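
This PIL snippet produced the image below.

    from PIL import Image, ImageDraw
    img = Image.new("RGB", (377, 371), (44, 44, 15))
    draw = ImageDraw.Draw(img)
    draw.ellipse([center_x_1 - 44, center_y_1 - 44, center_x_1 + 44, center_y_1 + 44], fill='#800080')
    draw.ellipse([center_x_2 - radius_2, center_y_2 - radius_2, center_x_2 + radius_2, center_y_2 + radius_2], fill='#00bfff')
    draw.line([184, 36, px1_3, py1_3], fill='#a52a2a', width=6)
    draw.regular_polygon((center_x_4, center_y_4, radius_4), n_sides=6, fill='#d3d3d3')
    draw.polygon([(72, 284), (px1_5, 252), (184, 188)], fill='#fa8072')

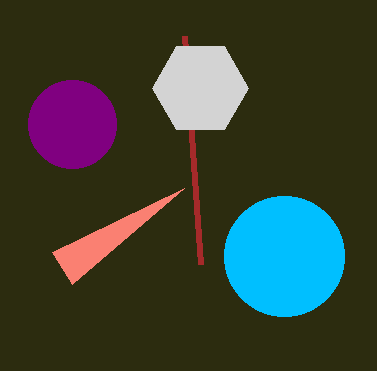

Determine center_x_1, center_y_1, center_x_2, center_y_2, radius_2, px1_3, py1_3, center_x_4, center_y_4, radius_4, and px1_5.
center_x_1 = 72
center_y_1 = 124
center_x_2 = 284
center_y_2 = 256
radius_2 = 60
px1_3 = 200
py1_3 = 264
center_x_4 = 200
center_y_4 = 88
radius_4 = 48
px1_5 = 52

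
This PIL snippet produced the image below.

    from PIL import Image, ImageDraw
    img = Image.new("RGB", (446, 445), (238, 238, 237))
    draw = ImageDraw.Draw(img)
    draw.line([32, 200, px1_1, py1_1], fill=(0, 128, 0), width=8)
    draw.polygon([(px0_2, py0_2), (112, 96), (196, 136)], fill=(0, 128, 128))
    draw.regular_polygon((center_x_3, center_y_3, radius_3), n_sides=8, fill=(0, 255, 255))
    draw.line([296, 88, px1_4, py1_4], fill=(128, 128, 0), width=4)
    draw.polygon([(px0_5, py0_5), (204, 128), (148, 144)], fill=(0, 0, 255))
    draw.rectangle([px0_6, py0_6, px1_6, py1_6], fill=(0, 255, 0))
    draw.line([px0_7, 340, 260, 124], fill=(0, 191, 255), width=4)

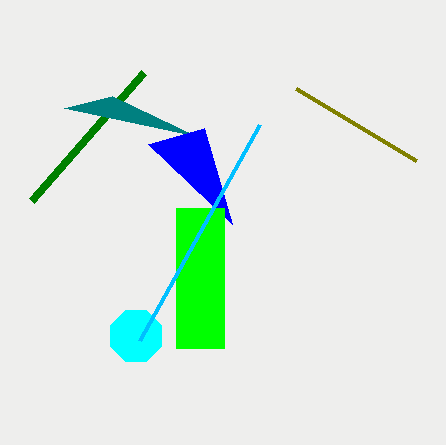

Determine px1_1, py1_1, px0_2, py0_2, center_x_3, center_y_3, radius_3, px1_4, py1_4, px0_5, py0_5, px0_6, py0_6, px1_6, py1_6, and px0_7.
px1_1 = 144, py1_1 = 72, px0_2 = 64, py0_2 = 108, center_x_3 = 136, center_y_3 = 336, radius_3 = 28, px1_4 = 416, py1_4 = 160, px0_5 = 232, py0_5 = 224, px0_6 = 176, py0_6 = 208, px1_6 = 224, py1_6 = 348, px0_7 = 140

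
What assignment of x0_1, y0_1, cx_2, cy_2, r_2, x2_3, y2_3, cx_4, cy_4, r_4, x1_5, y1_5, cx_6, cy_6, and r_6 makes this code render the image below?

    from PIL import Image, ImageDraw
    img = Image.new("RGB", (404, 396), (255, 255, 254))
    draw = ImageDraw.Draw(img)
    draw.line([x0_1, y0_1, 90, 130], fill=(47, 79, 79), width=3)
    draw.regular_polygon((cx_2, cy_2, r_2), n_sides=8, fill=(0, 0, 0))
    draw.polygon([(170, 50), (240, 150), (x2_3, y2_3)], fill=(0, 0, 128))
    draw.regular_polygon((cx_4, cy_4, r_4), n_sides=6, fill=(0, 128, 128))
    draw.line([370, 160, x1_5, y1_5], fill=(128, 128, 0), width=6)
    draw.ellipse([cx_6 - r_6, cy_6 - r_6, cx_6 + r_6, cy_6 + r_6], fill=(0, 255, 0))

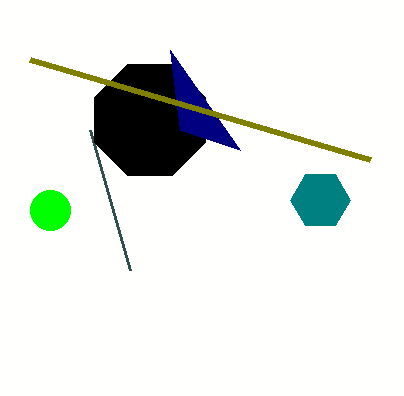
x0_1 = 130
y0_1 = 270
cx_2 = 150
cy_2 = 120
r_2 = 60
x2_3 = 180
y2_3 = 130
cx_4 = 320
cy_4 = 200
r_4 = 30
x1_5 = 30
y1_5 = 60
cx_6 = 50
cy_6 = 210
r_6 = 20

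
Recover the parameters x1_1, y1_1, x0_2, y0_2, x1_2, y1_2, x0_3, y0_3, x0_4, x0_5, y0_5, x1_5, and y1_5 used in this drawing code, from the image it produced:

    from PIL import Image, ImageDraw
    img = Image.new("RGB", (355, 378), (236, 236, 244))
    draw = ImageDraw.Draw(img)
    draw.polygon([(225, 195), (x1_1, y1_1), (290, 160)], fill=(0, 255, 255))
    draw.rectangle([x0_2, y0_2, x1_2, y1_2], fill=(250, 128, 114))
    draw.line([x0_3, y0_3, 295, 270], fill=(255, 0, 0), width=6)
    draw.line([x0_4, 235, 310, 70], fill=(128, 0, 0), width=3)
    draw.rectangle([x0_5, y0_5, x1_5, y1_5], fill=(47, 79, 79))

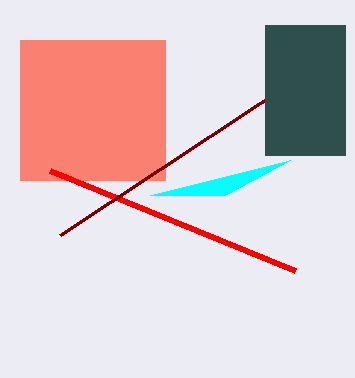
x1_1 = 150, y1_1 = 195, x0_2 = 20, y0_2 = 40, x1_2 = 165, y1_2 = 180, x0_3 = 50, y0_3 = 170, x0_4 = 60, x0_5 = 265, y0_5 = 25, x1_5 = 345, y1_5 = 155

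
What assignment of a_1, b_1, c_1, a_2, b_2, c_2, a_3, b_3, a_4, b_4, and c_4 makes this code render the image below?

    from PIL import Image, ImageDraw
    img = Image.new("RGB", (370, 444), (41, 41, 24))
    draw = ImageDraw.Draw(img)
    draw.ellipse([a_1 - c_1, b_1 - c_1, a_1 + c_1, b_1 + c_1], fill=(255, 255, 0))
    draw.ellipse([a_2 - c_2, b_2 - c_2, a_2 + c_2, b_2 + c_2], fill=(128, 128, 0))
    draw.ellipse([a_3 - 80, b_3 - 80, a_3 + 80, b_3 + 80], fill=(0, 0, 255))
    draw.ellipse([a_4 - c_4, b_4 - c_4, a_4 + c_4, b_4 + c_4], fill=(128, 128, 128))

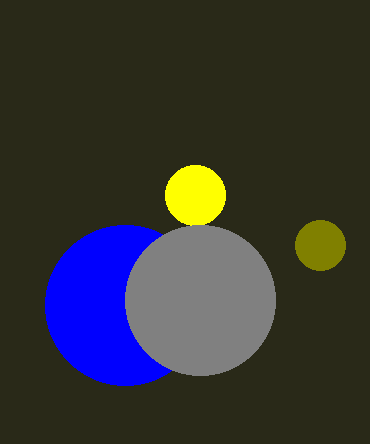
a_1 = 195
b_1 = 195
c_1 = 30
a_2 = 320
b_2 = 245
c_2 = 25
a_3 = 125
b_3 = 305
a_4 = 200
b_4 = 300
c_4 = 75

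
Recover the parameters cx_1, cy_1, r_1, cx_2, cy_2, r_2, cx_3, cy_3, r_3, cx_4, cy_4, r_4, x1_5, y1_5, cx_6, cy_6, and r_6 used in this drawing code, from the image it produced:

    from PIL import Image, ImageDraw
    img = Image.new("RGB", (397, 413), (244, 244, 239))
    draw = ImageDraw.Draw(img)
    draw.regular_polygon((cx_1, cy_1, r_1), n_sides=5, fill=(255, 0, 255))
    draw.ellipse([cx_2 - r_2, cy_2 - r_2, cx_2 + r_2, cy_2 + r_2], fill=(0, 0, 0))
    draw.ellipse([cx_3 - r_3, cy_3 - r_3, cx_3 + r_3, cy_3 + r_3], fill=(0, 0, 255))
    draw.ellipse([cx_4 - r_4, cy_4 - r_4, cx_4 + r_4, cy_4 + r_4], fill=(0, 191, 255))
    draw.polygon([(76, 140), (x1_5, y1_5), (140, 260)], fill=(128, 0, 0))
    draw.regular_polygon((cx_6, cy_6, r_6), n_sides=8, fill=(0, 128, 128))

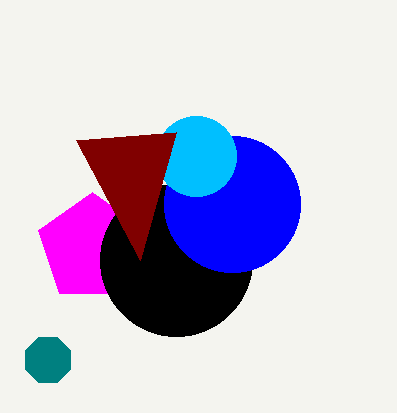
cx_1 = 92; cy_1 = 248; r_1 = 56; cx_2 = 176; cy_2 = 260; r_2 = 76; cx_3 = 232; cy_3 = 204; r_3 = 68; cx_4 = 196; cy_4 = 156; r_4 = 40; x1_5 = 176; y1_5 = 132; cx_6 = 48; cy_6 = 360; r_6 = 24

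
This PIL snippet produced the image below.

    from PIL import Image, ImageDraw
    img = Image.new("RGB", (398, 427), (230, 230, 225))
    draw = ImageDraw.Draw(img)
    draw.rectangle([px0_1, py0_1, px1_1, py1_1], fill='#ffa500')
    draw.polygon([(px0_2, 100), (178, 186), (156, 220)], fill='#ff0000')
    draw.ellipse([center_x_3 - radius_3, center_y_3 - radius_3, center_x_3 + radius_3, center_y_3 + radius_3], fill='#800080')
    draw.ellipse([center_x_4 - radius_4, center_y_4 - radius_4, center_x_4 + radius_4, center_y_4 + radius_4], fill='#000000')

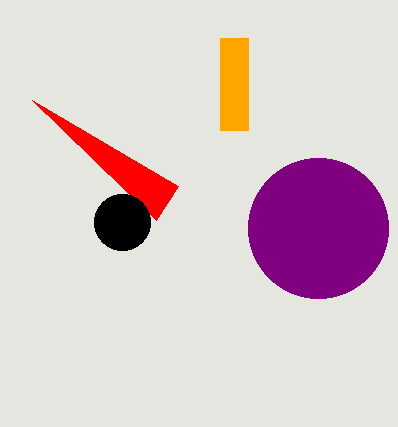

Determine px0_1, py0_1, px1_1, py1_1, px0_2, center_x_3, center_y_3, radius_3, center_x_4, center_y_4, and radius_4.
px0_1 = 220; py0_1 = 38; px1_1 = 248; py1_1 = 130; px0_2 = 32; center_x_3 = 318; center_y_3 = 228; radius_3 = 70; center_x_4 = 122; center_y_4 = 222; radius_4 = 28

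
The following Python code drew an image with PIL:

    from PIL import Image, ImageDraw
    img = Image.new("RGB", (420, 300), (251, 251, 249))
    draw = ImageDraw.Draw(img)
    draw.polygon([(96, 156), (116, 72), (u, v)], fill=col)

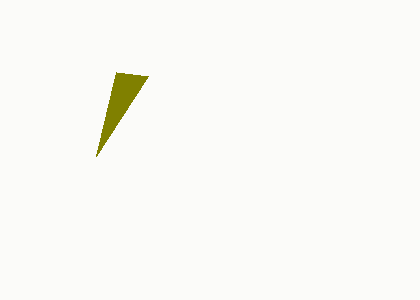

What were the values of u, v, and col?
u = 148
v = 76
col = 'olive'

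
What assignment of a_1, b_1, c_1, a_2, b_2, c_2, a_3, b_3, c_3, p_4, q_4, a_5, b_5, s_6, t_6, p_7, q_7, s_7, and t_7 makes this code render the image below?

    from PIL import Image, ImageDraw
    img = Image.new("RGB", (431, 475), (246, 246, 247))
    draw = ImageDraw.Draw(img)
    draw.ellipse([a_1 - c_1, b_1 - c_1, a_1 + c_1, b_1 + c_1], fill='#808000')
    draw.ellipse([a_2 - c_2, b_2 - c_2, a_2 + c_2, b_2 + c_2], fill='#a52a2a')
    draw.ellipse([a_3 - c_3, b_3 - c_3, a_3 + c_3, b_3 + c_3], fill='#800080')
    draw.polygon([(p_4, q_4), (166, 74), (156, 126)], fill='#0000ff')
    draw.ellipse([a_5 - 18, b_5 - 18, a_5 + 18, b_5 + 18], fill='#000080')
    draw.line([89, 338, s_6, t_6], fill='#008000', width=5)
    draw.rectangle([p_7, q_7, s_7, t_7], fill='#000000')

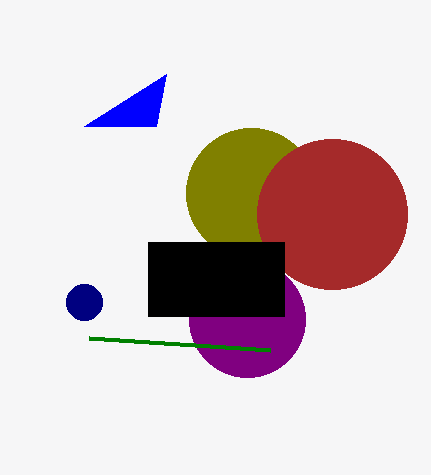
a_1 = 251; b_1 = 193; c_1 = 65; a_2 = 332; b_2 = 214; c_2 = 75; a_3 = 247; b_3 = 319; c_3 = 58; p_4 = 84; q_4 = 126; a_5 = 84; b_5 = 302; s_6 = 270; t_6 = 350; p_7 = 148; q_7 = 242; s_7 = 284; t_7 = 316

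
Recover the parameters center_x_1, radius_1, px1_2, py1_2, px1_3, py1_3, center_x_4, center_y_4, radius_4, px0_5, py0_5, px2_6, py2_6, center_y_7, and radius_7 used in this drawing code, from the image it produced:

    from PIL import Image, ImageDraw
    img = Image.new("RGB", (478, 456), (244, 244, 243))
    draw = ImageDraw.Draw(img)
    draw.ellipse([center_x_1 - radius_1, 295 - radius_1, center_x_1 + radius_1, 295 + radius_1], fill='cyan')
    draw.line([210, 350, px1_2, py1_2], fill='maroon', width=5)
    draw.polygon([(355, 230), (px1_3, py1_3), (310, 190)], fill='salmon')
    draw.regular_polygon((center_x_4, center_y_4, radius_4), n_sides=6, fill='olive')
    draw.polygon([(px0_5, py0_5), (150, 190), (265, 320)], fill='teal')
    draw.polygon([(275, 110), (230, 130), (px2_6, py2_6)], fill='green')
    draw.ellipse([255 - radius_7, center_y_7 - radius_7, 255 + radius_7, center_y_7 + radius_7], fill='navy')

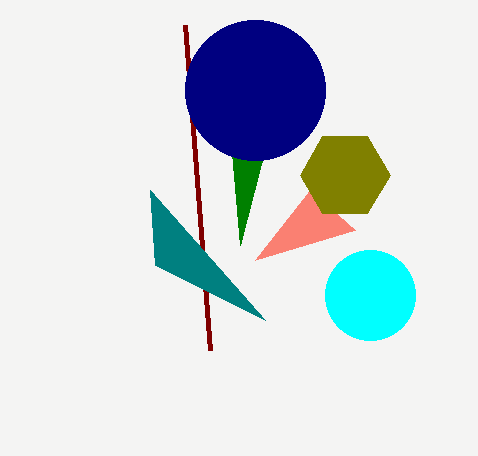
center_x_1 = 370
radius_1 = 45
px1_2 = 185
py1_2 = 25
px1_3 = 255
py1_3 = 260
center_x_4 = 345
center_y_4 = 175
radius_4 = 45
px0_5 = 155
py0_5 = 265
px2_6 = 240
py2_6 = 245
center_y_7 = 90
radius_7 = 70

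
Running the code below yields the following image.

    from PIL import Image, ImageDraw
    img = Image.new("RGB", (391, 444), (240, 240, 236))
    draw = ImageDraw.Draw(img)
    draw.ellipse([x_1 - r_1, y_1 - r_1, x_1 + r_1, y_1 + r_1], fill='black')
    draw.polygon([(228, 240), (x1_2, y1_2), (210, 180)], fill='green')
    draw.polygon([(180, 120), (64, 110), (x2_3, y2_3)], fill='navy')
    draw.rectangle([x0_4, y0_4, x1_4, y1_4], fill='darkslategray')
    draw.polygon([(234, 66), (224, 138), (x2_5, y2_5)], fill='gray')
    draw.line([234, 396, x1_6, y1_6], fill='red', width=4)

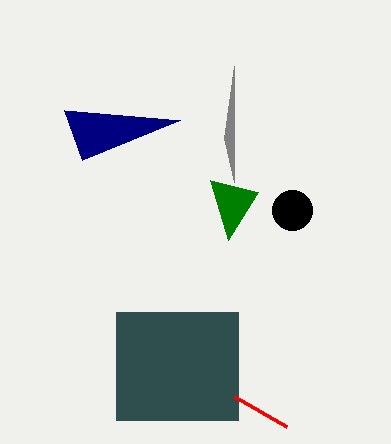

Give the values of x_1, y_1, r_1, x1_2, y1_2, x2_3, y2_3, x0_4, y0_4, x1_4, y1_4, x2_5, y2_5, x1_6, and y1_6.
x_1 = 292; y_1 = 210; r_1 = 20; x1_2 = 258; y1_2 = 192; x2_3 = 82; y2_3 = 160; x0_4 = 116; y0_4 = 312; x1_4 = 238; y1_4 = 420; x2_5 = 234; y2_5 = 182; x1_6 = 286; y1_6 = 426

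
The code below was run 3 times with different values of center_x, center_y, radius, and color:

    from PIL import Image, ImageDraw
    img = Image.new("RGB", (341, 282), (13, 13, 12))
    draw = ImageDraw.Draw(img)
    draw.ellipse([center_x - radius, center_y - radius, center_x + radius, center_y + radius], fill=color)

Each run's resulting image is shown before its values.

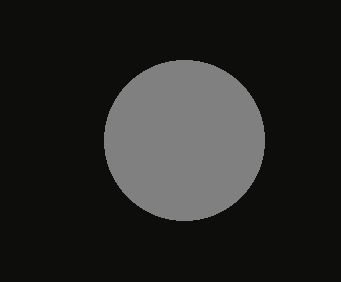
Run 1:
center_x = 184, center_y = 140, radius = 80, color = 'gray'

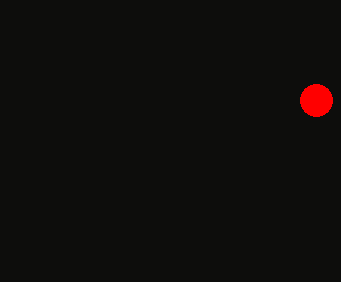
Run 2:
center_x = 316; center_y = 100; radius = 16; color = 'red'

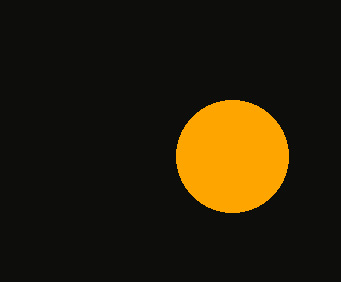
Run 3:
center_x = 232, center_y = 156, radius = 56, color = 'orange'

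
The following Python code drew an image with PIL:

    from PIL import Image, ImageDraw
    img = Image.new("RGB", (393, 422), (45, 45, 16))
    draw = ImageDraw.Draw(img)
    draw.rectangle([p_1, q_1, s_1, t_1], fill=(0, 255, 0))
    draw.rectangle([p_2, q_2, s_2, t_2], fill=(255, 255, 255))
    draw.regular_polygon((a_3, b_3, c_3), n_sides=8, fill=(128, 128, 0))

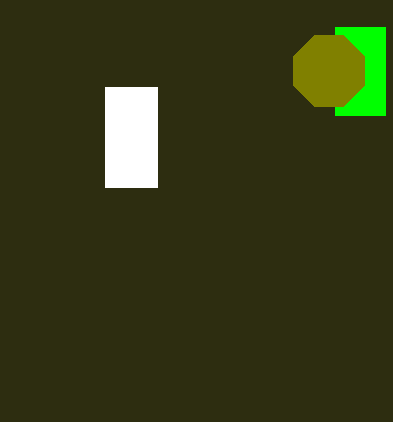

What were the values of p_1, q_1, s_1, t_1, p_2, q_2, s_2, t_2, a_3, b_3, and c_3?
p_1 = 335
q_1 = 27
s_1 = 385
t_1 = 115
p_2 = 105
q_2 = 87
s_2 = 157
t_2 = 187
a_3 = 329
b_3 = 71
c_3 = 38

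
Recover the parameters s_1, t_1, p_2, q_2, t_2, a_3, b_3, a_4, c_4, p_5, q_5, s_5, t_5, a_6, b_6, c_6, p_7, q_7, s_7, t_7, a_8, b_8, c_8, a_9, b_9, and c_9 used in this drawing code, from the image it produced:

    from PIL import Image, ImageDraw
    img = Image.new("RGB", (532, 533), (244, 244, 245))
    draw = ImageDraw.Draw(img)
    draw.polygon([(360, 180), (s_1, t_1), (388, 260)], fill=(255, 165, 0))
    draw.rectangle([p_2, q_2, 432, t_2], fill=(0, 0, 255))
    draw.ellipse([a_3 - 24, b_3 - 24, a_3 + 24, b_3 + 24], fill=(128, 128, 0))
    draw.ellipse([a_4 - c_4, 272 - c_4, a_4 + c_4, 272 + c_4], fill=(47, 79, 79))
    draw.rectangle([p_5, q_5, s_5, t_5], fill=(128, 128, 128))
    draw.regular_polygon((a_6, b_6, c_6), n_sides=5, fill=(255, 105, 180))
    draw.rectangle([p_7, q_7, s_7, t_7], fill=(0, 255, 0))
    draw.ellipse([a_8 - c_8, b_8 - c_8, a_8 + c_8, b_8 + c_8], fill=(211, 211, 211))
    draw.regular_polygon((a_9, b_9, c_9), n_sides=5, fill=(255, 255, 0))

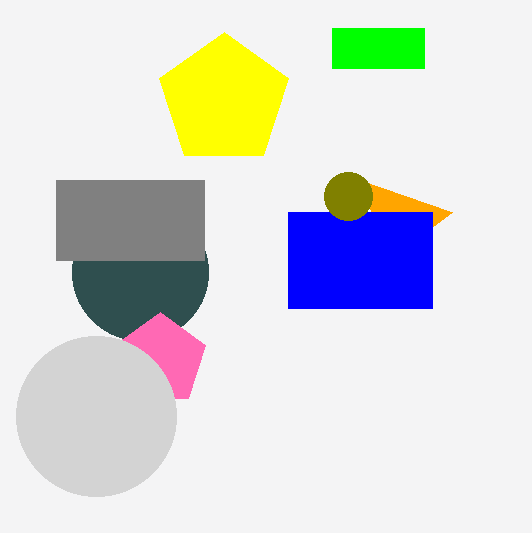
s_1 = 452; t_1 = 212; p_2 = 288; q_2 = 212; t_2 = 308; a_3 = 348; b_3 = 196; a_4 = 140; c_4 = 68; p_5 = 56; q_5 = 180; s_5 = 204; t_5 = 260; a_6 = 160; b_6 = 360; c_6 = 48; p_7 = 332; q_7 = 28; s_7 = 424; t_7 = 68; a_8 = 96; b_8 = 416; c_8 = 80; a_9 = 224; b_9 = 100; c_9 = 68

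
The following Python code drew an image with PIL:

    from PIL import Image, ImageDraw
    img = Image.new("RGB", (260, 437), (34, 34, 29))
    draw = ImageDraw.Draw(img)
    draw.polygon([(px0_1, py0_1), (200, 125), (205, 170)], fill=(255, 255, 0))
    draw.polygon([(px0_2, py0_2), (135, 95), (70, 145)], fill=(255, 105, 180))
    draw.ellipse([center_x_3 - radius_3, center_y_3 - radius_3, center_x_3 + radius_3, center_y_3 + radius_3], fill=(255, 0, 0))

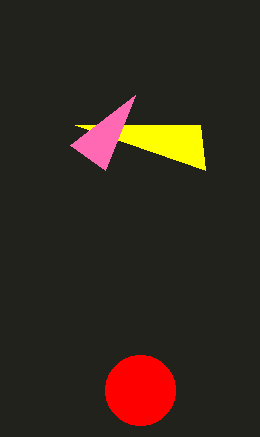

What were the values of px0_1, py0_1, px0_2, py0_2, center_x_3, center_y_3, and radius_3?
px0_1 = 75
py0_1 = 125
px0_2 = 105
py0_2 = 170
center_x_3 = 140
center_y_3 = 390
radius_3 = 35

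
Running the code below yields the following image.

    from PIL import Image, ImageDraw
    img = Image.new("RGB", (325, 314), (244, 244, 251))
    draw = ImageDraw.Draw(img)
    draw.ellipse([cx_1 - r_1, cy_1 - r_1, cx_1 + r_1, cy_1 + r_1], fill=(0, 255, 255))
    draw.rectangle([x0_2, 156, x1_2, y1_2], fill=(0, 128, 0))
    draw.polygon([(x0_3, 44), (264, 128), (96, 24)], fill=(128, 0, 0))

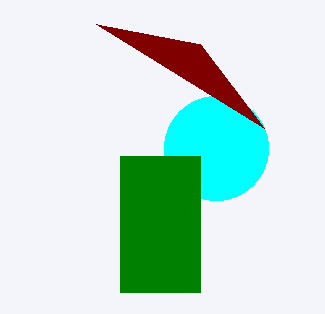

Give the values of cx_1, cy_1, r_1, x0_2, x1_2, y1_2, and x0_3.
cx_1 = 216; cy_1 = 148; r_1 = 52; x0_2 = 120; x1_2 = 200; y1_2 = 292; x0_3 = 200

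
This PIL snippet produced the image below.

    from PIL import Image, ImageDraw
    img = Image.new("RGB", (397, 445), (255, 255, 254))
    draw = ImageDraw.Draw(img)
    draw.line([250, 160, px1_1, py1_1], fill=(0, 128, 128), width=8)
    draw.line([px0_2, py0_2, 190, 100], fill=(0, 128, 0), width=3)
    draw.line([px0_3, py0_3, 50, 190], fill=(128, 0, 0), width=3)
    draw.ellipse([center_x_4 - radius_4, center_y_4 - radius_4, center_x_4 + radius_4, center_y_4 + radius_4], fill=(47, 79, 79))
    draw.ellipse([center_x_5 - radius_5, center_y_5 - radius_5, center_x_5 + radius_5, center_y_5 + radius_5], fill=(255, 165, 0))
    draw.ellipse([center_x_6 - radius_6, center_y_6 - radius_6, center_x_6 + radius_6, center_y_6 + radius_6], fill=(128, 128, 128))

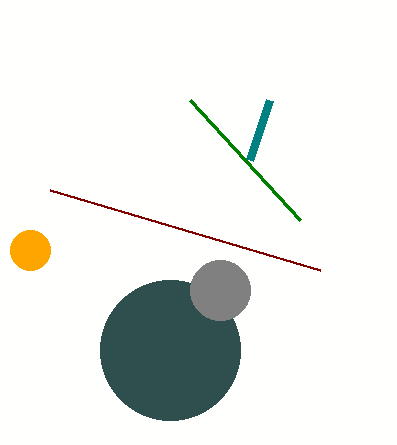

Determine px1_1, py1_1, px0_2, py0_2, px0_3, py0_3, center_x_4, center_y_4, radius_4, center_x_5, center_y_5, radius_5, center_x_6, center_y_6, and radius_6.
px1_1 = 270
py1_1 = 100
px0_2 = 300
py0_2 = 220
px0_3 = 320
py0_3 = 270
center_x_4 = 170
center_y_4 = 350
radius_4 = 70
center_x_5 = 30
center_y_5 = 250
radius_5 = 20
center_x_6 = 220
center_y_6 = 290
radius_6 = 30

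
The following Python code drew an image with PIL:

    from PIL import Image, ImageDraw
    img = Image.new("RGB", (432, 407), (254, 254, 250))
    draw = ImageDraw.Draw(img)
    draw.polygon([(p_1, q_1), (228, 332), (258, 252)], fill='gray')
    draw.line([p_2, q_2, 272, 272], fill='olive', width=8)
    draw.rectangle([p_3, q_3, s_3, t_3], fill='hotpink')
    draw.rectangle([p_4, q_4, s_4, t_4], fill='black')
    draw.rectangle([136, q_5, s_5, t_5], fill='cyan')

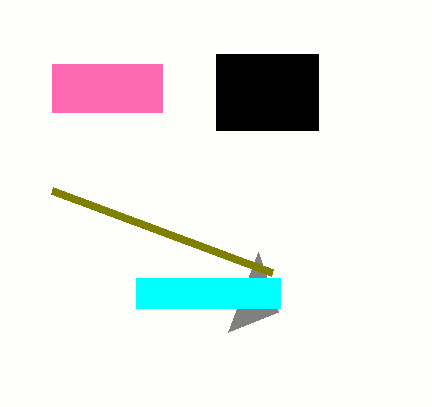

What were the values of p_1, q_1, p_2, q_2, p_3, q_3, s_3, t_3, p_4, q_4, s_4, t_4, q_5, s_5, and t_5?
p_1 = 278
q_1 = 312
p_2 = 52
q_2 = 190
p_3 = 52
q_3 = 64
s_3 = 162
t_3 = 112
p_4 = 216
q_4 = 54
s_4 = 318
t_4 = 130
q_5 = 278
s_5 = 280
t_5 = 308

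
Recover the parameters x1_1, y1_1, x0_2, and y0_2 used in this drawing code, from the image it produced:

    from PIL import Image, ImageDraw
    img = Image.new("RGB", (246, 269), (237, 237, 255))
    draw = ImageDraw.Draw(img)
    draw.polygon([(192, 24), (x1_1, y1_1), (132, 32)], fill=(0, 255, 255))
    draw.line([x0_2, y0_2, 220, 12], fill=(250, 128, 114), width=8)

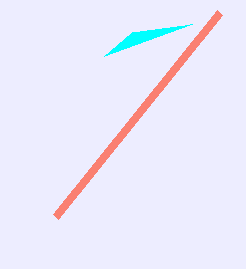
x1_1 = 104, y1_1 = 56, x0_2 = 56, y0_2 = 216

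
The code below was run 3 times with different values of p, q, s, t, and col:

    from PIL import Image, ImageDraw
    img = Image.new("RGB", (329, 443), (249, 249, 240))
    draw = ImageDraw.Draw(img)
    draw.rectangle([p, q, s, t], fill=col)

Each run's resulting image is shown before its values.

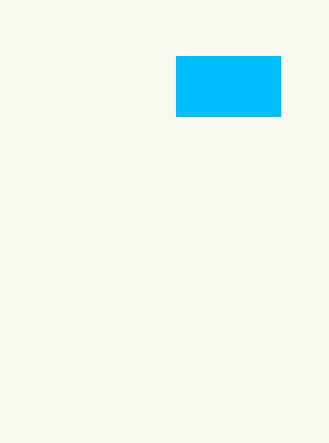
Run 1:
p = 176, q = 56, s = 280, t = 116, col = 'deepskyblue'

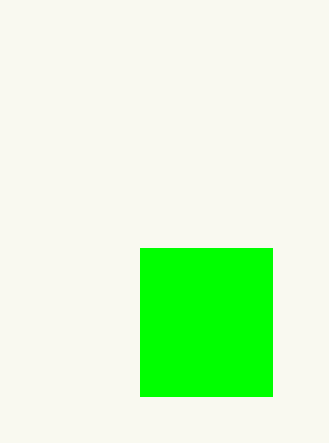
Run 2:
p = 140; q = 248; s = 272; t = 396; col = 'lime'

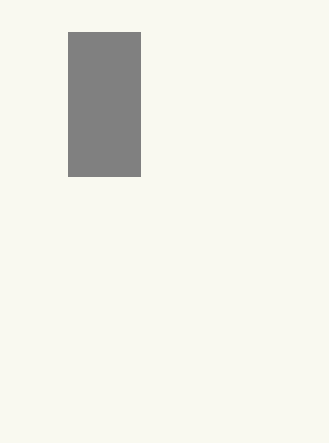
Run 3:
p = 68
q = 32
s = 140
t = 176
col = 'gray'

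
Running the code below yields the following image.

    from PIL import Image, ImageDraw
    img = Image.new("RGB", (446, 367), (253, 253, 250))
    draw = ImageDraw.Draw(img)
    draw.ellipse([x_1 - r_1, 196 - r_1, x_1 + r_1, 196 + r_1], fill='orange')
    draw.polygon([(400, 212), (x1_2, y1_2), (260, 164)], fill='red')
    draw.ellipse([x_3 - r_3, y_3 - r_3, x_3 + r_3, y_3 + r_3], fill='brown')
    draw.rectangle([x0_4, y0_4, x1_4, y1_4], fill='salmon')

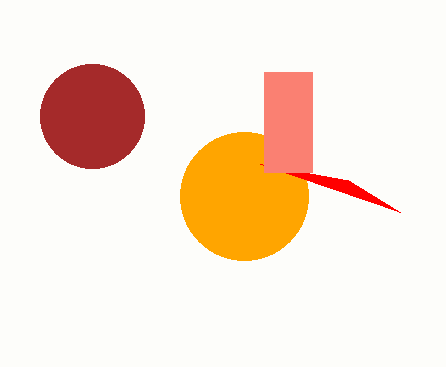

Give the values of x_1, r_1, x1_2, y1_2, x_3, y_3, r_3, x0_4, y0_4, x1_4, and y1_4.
x_1 = 244; r_1 = 64; x1_2 = 348; y1_2 = 180; x_3 = 92; y_3 = 116; r_3 = 52; x0_4 = 264; y0_4 = 72; x1_4 = 312; y1_4 = 172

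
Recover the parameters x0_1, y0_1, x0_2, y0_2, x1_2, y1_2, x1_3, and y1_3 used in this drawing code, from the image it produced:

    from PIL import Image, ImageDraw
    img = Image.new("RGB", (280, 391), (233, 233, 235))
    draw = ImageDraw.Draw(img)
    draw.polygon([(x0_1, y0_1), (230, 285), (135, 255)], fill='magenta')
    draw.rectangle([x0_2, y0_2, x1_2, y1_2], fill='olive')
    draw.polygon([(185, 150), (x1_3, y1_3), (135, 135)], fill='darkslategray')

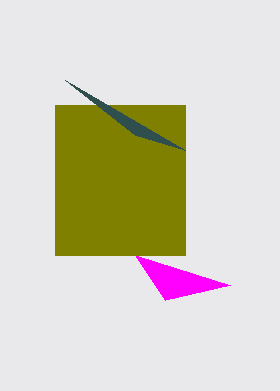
x0_1 = 165; y0_1 = 300; x0_2 = 55; y0_2 = 105; x1_2 = 185; y1_2 = 255; x1_3 = 65; y1_3 = 80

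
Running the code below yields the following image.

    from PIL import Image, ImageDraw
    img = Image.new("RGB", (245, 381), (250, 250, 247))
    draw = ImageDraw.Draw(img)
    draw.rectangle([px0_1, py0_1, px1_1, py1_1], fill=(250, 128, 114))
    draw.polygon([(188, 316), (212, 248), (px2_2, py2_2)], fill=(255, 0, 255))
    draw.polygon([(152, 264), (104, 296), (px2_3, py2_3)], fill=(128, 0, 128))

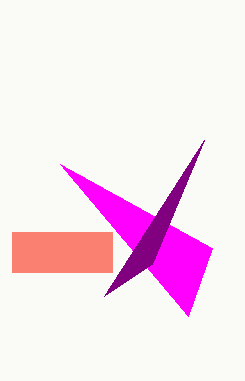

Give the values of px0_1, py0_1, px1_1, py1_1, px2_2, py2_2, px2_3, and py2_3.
px0_1 = 12, py0_1 = 232, px1_1 = 112, py1_1 = 272, px2_2 = 60, py2_2 = 164, px2_3 = 204, py2_3 = 140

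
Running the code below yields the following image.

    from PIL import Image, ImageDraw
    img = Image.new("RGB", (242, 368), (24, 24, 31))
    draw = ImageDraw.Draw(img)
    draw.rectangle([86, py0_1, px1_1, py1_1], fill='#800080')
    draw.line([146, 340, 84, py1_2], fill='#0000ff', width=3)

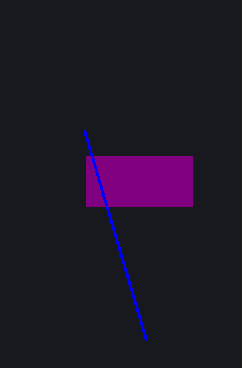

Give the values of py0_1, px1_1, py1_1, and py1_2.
py0_1 = 156
px1_1 = 192
py1_1 = 206
py1_2 = 130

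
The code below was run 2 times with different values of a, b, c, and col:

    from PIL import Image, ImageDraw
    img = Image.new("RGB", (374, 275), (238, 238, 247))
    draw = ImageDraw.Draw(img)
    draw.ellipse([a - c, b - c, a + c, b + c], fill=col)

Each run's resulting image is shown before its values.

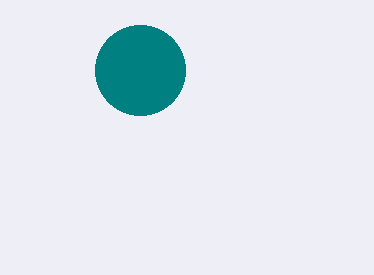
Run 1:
a = 140; b = 70; c = 45; col = 'teal'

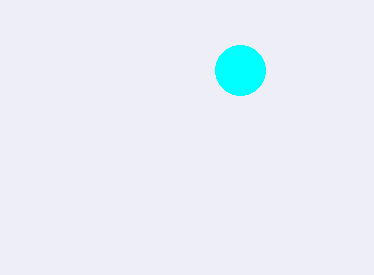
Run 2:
a = 240
b = 70
c = 25
col = 'cyan'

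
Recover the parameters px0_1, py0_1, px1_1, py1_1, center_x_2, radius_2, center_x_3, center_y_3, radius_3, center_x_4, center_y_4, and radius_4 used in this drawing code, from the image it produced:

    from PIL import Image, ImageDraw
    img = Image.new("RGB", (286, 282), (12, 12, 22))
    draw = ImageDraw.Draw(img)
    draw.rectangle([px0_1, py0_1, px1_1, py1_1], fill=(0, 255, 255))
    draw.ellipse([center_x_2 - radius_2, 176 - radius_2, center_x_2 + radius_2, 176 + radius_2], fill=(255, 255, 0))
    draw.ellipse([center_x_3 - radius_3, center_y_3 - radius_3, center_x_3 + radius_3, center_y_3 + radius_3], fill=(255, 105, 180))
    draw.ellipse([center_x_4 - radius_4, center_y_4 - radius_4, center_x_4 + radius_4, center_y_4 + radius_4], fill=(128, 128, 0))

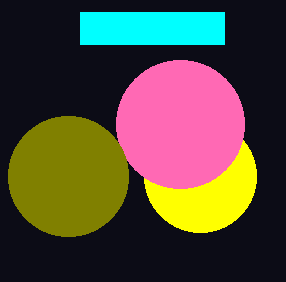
px0_1 = 80, py0_1 = 12, px1_1 = 224, py1_1 = 44, center_x_2 = 200, radius_2 = 56, center_x_3 = 180, center_y_3 = 124, radius_3 = 64, center_x_4 = 68, center_y_4 = 176, radius_4 = 60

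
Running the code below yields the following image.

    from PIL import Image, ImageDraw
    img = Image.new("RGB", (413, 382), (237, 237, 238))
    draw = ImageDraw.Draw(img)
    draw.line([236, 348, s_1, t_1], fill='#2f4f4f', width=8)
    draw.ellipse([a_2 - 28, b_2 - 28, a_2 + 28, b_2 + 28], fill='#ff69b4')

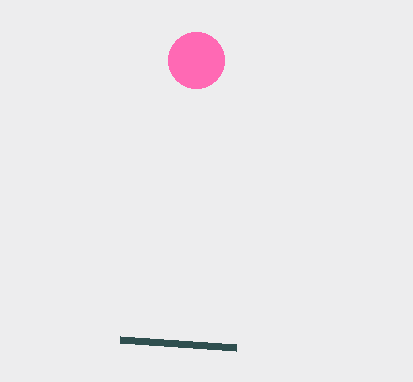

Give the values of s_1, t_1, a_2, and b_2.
s_1 = 120, t_1 = 340, a_2 = 196, b_2 = 60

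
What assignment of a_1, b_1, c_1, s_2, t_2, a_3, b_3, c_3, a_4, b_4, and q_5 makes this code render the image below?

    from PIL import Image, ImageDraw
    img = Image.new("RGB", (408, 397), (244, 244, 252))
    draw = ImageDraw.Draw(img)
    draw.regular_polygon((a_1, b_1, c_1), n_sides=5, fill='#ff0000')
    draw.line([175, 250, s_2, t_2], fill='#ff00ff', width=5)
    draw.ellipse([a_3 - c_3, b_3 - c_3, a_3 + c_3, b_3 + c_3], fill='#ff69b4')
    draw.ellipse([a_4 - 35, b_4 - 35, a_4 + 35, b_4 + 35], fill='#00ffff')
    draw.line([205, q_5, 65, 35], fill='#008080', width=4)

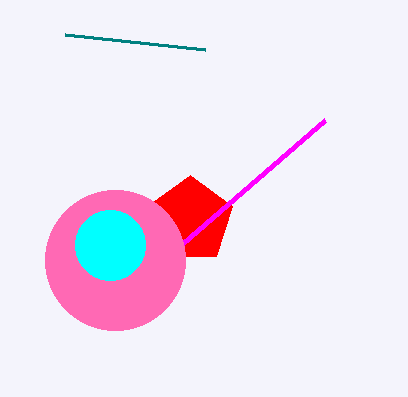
a_1 = 190
b_1 = 220
c_1 = 45
s_2 = 325
t_2 = 120
a_3 = 115
b_3 = 260
c_3 = 70
a_4 = 110
b_4 = 245
q_5 = 50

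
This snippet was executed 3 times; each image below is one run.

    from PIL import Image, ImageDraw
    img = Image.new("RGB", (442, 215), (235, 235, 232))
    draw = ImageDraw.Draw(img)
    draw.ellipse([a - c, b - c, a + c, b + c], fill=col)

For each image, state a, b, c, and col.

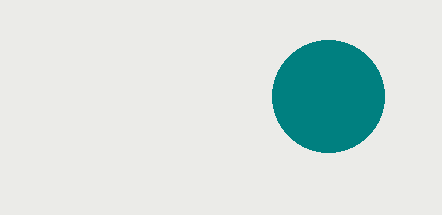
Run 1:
a = 328
b = 96
c = 56
col = 'teal'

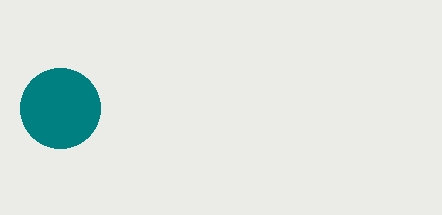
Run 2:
a = 60, b = 108, c = 40, col = 'teal'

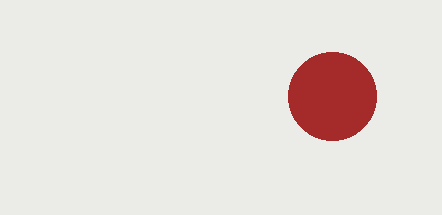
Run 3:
a = 332; b = 96; c = 44; col = 'brown'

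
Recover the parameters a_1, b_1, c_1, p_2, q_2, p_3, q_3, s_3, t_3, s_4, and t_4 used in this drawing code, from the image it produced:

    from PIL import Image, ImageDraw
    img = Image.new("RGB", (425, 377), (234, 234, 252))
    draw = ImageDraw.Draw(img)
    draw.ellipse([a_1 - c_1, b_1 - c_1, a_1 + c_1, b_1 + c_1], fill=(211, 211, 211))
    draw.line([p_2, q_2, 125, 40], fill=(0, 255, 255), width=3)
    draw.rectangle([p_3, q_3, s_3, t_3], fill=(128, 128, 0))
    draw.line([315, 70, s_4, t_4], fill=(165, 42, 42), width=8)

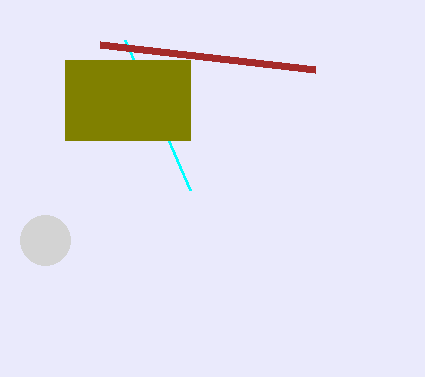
a_1 = 45; b_1 = 240; c_1 = 25; p_2 = 190; q_2 = 190; p_3 = 65; q_3 = 60; s_3 = 190; t_3 = 140; s_4 = 100; t_4 = 45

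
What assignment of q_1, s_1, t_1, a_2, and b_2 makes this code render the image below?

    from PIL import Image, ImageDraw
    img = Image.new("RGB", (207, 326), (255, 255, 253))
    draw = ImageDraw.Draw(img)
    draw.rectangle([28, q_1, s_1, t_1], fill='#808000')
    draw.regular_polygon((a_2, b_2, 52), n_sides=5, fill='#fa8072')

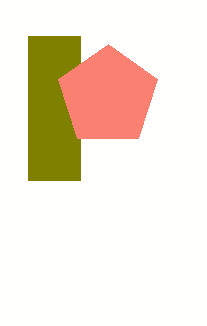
q_1 = 36; s_1 = 80; t_1 = 180; a_2 = 108; b_2 = 96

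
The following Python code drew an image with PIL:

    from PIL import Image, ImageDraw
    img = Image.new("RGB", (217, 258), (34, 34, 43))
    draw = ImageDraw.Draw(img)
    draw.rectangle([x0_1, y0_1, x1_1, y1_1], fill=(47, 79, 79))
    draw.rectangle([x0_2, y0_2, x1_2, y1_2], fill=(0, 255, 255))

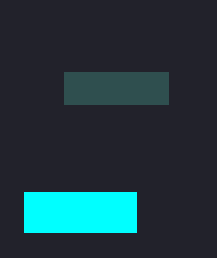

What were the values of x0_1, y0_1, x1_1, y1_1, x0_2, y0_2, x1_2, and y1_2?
x0_1 = 64
y0_1 = 72
x1_1 = 168
y1_1 = 104
x0_2 = 24
y0_2 = 192
x1_2 = 136
y1_2 = 232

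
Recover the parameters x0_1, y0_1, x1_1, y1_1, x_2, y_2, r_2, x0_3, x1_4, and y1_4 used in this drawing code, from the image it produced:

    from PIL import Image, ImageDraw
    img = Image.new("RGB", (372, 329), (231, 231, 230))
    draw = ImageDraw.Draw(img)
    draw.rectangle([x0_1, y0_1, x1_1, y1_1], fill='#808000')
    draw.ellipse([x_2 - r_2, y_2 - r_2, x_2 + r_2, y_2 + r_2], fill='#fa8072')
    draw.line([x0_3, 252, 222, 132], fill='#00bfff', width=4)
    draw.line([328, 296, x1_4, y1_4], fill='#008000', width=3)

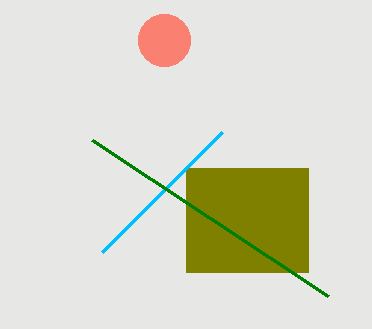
x0_1 = 186; y0_1 = 168; x1_1 = 308; y1_1 = 272; x_2 = 164; y_2 = 40; r_2 = 26; x0_3 = 102; x1_4 = 92; y1_4 = 140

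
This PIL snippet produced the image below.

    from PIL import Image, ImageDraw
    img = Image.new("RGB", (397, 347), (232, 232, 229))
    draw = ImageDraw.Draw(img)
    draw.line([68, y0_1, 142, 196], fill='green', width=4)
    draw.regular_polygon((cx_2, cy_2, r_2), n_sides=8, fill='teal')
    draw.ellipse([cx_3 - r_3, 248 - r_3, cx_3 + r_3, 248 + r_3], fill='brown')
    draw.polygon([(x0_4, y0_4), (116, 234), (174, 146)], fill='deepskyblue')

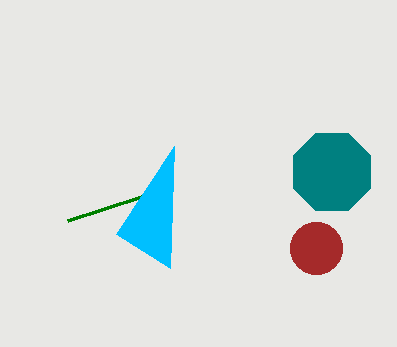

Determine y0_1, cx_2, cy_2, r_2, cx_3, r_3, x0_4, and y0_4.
y0_1 = 220
cx_2 = 332
cy_2 = 172
r_2 = 42
cx_3 = 316
r_3 = 26
x0_4 = 170
y0_4 = 268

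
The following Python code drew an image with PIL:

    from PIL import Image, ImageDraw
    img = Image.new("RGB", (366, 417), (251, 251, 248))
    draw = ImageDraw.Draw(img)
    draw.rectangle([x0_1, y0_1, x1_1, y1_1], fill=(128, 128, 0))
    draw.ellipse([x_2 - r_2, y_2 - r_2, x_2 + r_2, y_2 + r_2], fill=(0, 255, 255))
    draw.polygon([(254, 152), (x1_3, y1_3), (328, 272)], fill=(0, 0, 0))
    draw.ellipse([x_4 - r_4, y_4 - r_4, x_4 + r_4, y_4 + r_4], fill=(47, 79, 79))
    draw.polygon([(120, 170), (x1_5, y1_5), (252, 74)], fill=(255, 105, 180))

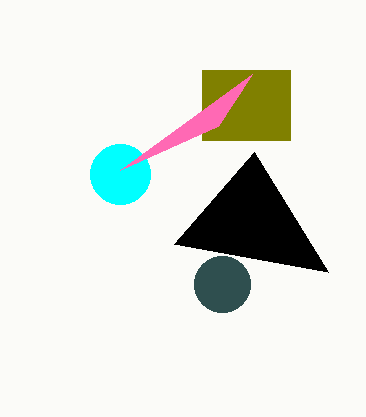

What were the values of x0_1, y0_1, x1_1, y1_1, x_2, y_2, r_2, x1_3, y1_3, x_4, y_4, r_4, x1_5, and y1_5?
x0_1 = 202; y0_1 = 70; x1_1 = 290; y1_1 = 140; x_2 = 120; y_2 = 174; r_2 = 30; x1_3 = 174; y1_3 = 244; x_4 = 222; y_4 = 284; r_4 = 28; x1_5 = 218; y1_5 = 126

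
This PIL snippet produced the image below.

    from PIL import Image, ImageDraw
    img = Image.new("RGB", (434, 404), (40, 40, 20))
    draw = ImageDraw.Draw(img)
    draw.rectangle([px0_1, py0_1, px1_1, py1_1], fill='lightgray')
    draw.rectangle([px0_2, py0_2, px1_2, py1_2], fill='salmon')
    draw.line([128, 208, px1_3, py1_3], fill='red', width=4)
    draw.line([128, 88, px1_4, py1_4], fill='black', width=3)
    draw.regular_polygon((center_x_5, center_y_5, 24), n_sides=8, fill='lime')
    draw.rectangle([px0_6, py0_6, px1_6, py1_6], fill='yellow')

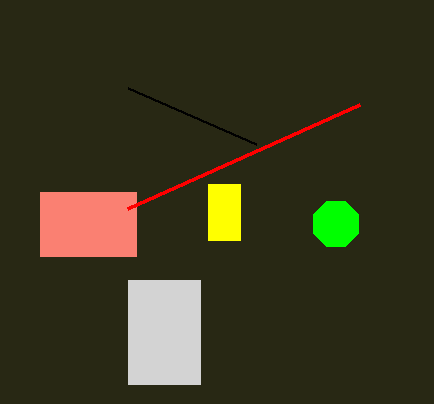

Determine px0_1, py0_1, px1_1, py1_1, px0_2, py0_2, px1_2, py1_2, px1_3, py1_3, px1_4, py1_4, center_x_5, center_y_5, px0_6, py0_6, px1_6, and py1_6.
px0_1 = 128, py0_1 = 280, px1_1 = 200, py1_1 = 384, px0_2 = 40, py0_2 = 192, px1_2 = 136, py1_2 = 256, px1_3 = 360, py1_3 = 104, px1_4 = 256, py1_4 = 144, center_x_5 = 336, center_y_5 = 224, px0_6 = 208, py0_6 = 184, px1_6 = 240, py1_6 = 240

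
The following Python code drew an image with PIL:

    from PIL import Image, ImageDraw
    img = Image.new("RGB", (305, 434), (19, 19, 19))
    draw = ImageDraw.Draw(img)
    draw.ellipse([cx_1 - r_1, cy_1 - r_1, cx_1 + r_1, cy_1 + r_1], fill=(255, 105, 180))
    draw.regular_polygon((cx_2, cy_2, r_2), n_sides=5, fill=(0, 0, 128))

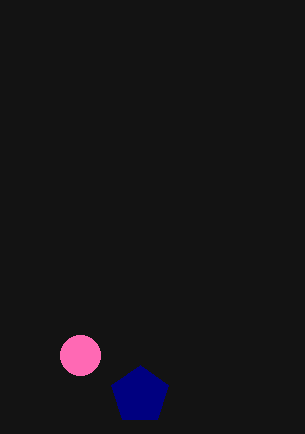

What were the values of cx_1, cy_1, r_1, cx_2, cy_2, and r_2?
cx_1 = 80, cy_1 = 355, r_1 = 20, cx_2 = 140, cy_2 = 395, r_2 = 30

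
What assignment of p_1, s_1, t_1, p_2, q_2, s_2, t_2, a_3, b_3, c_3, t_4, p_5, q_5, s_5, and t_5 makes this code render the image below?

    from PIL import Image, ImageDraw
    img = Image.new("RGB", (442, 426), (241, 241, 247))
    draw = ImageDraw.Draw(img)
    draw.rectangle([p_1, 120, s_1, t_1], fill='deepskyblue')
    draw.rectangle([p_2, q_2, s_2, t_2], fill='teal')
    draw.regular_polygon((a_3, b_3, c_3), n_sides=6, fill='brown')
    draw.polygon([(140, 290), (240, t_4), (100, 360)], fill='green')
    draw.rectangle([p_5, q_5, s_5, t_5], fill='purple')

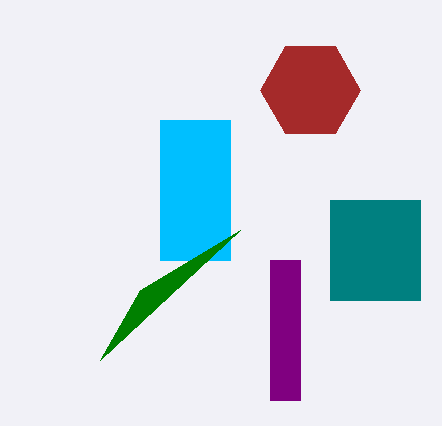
p_1 = 160, s_1 = 230, t_1 = 260, p_2 = 330, q_2 = 200, s_2 = 420, t_2 = 300, a_3 = 310, b_3 = 90, c_3 = 50, t_4 = 230, p_5 = 270, q_5 = 260, s_5 = 300, t_5 = 400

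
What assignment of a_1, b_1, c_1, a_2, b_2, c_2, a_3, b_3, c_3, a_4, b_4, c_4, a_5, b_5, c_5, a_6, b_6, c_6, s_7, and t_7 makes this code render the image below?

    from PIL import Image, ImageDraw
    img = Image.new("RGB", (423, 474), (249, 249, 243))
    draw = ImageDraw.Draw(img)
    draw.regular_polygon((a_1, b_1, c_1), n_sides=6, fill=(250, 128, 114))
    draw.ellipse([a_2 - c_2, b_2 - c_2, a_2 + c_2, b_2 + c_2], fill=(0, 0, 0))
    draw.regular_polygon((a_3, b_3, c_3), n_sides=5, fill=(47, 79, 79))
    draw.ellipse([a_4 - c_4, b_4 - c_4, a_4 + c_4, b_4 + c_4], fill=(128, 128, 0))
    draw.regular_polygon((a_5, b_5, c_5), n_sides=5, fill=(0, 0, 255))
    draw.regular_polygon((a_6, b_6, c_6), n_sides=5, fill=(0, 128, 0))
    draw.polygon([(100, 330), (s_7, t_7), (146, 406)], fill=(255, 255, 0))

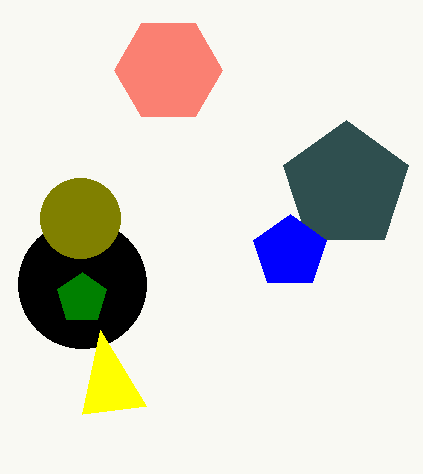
a_1 = 168
b_1 = 70
c_1 = 54
a_2 = 82
b_2 = 284
c_2 = 64
a_3 = 346
b_3 = 186
c_3 = 66
a_4 = 80
b_4 = 218
c_4 = 40
a_5 = 290
b_5 = 252
c_5 = 38
a_6 = 82
b_6 = 298
c_6 = 26
s_7 = 82
t_7 = 414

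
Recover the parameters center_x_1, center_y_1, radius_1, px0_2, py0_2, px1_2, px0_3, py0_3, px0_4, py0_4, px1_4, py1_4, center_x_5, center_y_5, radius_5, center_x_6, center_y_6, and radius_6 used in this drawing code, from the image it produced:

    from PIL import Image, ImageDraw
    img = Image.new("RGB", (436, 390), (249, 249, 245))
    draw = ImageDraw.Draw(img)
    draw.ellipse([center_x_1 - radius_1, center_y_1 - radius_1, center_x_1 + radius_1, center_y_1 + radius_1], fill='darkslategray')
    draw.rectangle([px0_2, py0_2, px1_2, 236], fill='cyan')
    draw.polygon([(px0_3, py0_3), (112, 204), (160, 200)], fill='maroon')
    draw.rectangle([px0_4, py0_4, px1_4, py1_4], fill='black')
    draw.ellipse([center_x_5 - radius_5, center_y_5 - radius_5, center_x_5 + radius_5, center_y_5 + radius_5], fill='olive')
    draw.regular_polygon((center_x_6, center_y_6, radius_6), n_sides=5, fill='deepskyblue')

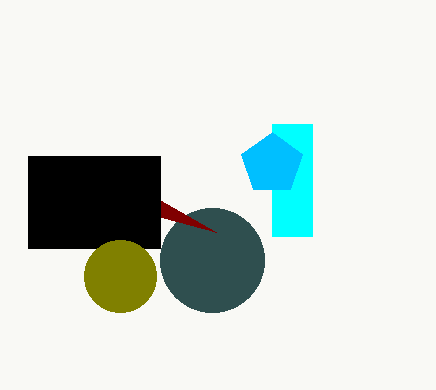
center_x_1 = 212
center_y_1 = 260
radius_1 = 52
px0_2 = 272
py0_2 = 124
px1_2 = 312
px0_3 = 216
py0_3 = 232
px0_4 = 28
py0_4 = 156
px1_4 = 160
py1_4 = 248
center_x_5 = 120
center_y_5 = 276
radius_5 = 36
center_x_6 = 272
center_y_6 = 164
radius_6 = 32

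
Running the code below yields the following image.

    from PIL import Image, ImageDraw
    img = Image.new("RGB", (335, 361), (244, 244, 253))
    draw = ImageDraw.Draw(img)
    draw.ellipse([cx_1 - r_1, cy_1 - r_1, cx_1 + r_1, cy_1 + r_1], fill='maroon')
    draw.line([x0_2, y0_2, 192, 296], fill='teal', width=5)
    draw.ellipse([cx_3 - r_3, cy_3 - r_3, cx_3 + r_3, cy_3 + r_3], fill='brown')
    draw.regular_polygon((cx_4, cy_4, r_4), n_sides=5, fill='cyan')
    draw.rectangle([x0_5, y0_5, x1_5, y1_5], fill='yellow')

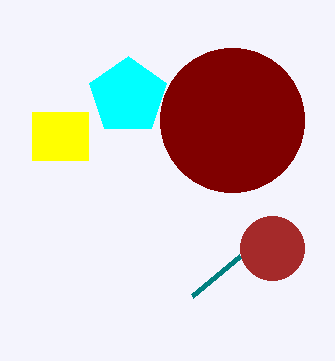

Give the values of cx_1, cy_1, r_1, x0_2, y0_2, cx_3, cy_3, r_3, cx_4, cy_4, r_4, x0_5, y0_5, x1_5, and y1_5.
cx_1 = 232
cy_1 = 120
r_1 = 72
x0_2 = 240
y0_2 = 256
cx_3 = 272
cy_3 = 248
r_3 = 32
cx_4 = 128
cy_4 = 96
r_4 = 40
x0_5 = 32
y0_5 = 112
x1_5 = 88
y1_5 = 160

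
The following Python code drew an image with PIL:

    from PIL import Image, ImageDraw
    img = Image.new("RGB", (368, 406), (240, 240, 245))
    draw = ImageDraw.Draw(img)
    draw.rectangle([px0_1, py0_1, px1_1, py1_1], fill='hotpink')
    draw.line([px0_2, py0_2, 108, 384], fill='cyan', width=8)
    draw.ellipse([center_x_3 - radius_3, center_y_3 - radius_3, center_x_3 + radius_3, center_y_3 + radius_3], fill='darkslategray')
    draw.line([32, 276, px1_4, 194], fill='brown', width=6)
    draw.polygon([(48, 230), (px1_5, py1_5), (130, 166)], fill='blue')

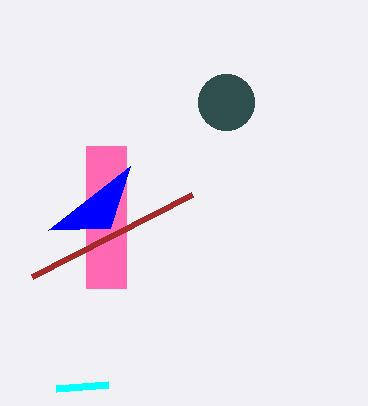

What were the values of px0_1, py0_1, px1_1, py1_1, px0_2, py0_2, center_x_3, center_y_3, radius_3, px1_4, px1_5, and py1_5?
px0_1 = 86
py0_1 = 146
px1_1 = 126
py1_1 = 288
px0_2 = 56
py0_2 = 388
center_x_3 = 226
center_y_3 = 102
radius_3 = 28
px1_4 = 192
px1_5 = 110
py1_5 = 228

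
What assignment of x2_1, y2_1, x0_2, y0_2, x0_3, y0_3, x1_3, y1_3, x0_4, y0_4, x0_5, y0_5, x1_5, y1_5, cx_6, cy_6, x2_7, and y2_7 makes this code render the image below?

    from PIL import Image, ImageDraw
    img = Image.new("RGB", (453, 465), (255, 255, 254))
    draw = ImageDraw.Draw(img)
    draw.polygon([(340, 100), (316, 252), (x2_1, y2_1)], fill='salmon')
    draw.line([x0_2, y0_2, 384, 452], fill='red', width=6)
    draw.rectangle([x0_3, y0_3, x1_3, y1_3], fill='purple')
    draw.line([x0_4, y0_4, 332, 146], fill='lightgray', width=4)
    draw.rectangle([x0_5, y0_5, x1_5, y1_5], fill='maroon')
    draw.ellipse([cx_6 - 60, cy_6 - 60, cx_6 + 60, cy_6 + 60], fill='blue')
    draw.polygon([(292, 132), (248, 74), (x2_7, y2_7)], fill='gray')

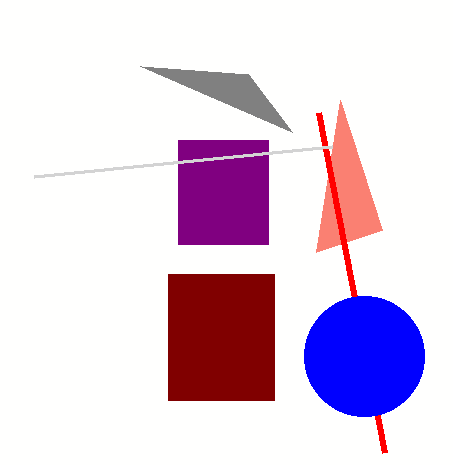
x2_1 = 382
y2_1 = 230
x0_2 = 318
y0_2 = 112
x0_3 = 178
y0_3 = 140
x1_3 = 268
y1_3 = 244
x0_4 = 34
y0_4 = 176
x0_5 = 168
y0_5 = 274
x1_5 = 274
y1_5 = 400
cx_6 = 364
cy_6 = 356
x2_7 = 140
y2_7 = 66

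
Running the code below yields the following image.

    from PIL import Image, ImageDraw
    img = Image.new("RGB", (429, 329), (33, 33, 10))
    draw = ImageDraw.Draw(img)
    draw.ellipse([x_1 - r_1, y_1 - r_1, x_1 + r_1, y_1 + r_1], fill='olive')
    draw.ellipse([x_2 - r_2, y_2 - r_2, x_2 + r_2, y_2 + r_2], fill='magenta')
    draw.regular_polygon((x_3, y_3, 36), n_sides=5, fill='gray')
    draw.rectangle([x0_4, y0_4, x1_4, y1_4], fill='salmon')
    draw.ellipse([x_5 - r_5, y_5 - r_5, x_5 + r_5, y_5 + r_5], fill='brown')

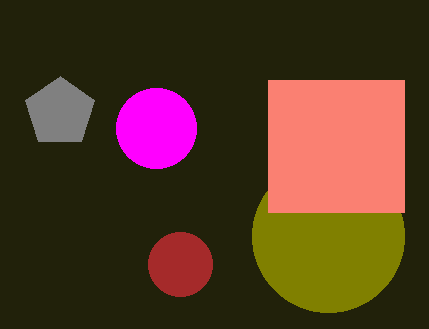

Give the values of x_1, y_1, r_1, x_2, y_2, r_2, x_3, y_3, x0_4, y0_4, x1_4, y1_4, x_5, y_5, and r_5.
x_1 = 328; y_1 = 236; r_1 = 76; x_2 = 156; y_2 = 128; r_2 = 40; x_3 = 60; y_3 = 112; x0_4 = 268; y0_4 = 80; x1_4 = 404; y1_4 = 212; x_5 = 180; y_5 = 264; r_5 = 32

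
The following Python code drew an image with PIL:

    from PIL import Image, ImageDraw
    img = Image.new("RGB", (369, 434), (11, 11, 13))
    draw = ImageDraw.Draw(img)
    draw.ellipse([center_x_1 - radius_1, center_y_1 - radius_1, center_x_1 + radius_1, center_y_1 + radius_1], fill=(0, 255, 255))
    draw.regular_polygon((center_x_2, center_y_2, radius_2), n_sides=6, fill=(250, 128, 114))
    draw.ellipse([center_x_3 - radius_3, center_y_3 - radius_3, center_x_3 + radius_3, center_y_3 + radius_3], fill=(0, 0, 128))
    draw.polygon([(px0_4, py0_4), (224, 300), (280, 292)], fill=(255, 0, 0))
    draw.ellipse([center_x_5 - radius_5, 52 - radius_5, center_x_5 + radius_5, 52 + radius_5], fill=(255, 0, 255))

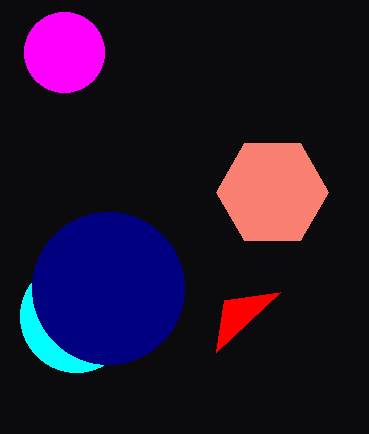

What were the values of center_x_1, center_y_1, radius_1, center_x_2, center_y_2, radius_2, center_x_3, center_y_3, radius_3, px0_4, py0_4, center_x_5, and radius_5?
center_x_1 = 76, center_y_1 = 316, radius_1 = 56, center_x_2 = 272, center_y_2 = 192, radius_2 = 56, center_x_3 = 108, center_y_3 = 288, radius_3 = 76, px0_4 = 216, py0_4 = 352, center_x_5 = 64, radius_5 = 40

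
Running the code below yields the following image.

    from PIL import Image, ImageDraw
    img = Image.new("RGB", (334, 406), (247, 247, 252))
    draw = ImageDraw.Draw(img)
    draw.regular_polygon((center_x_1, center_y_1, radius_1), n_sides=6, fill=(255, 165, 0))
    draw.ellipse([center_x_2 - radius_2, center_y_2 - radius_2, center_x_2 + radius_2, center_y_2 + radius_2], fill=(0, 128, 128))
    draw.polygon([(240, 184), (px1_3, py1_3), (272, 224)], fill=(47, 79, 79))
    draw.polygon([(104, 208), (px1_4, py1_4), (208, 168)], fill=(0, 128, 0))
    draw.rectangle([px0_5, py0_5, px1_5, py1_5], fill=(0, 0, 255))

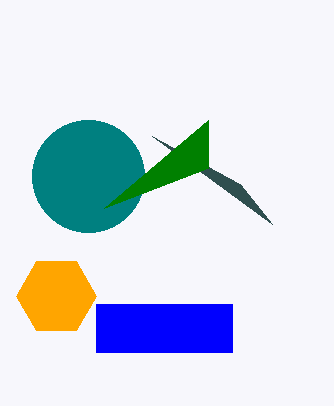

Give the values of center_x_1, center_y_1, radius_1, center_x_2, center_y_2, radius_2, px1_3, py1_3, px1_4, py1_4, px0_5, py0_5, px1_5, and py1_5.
center_x_1 = 56; center_y_1 = 296; radius_1 = 40; center_x_2 = 88; center_y_2 = 176; radius_2 = 56; px1_3 = 152; py1_3 = 136; px1_4 = 208; py1_4 = 120; px0_5 = 96; py0_5 = 304; px1_5 = 232; py1_5 = 352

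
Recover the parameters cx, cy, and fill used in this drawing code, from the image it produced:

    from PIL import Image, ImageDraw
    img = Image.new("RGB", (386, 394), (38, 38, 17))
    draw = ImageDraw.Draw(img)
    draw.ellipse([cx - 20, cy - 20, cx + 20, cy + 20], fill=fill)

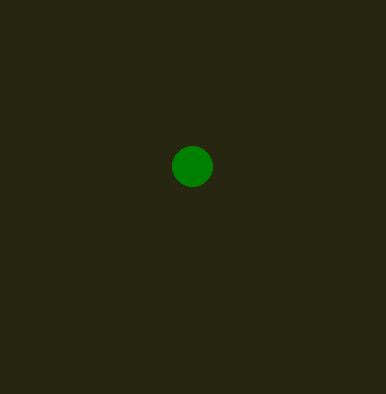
cx = 192; cy = 166; fill = 'green'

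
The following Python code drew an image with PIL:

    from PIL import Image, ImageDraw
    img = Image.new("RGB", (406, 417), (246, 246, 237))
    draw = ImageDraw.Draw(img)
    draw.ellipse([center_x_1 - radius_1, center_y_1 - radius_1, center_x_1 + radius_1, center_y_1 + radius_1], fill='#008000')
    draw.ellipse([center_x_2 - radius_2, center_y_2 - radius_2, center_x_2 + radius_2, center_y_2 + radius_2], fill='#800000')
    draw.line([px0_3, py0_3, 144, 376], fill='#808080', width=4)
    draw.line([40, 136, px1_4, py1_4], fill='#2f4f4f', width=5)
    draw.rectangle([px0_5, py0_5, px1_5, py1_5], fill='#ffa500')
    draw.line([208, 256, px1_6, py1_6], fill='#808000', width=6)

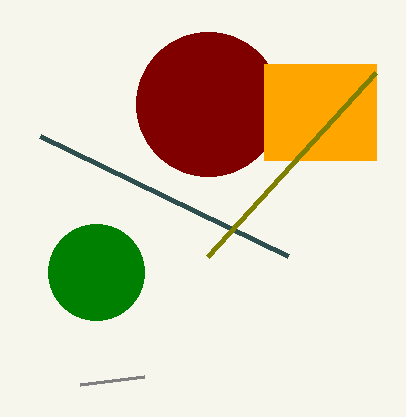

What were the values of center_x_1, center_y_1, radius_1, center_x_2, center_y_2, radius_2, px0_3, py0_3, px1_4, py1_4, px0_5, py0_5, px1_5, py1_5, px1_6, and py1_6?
center_x_1 = 96, center_y_1 = 272, radius_1 = 48, center_x_2 = 208, center_y_2 = 104, radius_2 = 72, px0_3 = 80, py0_3 = 384, px1_4 = 288, py1_4 = 256, px0_5 = 264, py0_5 = 64, px1_5 = 376, py1_5 = 160, px1_6 = 376, py1_6 = 72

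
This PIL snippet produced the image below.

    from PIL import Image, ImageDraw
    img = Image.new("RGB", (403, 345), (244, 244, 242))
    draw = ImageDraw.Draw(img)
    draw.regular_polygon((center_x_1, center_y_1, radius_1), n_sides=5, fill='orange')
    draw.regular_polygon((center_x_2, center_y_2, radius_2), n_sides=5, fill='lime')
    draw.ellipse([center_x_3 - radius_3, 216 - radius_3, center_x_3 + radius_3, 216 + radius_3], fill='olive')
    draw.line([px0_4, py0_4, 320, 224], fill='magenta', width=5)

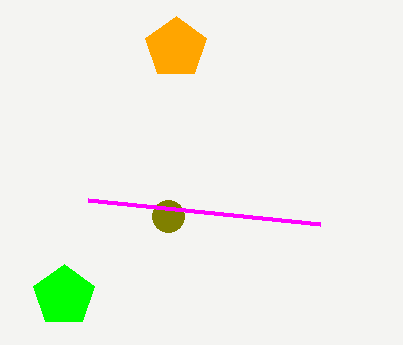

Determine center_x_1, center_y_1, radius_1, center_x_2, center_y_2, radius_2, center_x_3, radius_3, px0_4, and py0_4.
center_x_1 = 176
center_y_1 = 48
radius_1 = 32
center_x_2 = 64
center_y_2 = 296
radius_2 = 32
center_x_3 = 168
radius_3 = 16
px0_4 = 88
py0_4 = 200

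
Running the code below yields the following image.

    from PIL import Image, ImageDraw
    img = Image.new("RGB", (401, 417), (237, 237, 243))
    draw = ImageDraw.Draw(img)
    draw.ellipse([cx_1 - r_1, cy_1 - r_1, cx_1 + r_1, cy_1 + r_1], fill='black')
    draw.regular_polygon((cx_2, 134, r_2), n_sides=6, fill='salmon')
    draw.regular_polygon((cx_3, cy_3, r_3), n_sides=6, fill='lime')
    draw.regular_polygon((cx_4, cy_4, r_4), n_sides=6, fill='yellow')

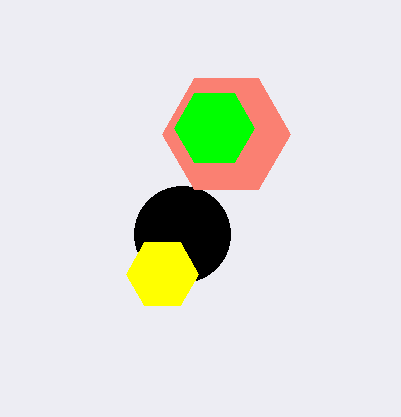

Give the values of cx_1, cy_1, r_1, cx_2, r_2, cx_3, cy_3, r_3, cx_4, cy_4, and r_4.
cx_1 = 182
cy_1 = 234
r_1 = 48
cx_2 = 226
r_2 = 64
cx_3 = 214
cy_3 = 128
r_3 = 40
cx_4 = 162
cy_4 = 274
r_4 = 36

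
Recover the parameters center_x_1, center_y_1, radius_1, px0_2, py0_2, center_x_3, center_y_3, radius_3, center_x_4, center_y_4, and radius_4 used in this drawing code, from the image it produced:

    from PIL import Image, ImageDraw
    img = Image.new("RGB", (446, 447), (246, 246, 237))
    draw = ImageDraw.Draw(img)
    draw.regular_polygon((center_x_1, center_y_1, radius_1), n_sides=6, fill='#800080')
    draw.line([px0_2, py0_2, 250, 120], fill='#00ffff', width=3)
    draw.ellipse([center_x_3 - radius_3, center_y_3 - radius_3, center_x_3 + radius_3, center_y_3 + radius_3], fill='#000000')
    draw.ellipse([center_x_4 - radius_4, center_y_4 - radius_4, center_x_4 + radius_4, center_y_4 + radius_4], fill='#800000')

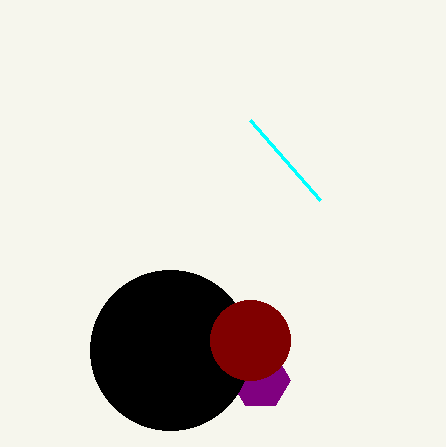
center_x_1 = 260
center_y_1 = 380
radius_1 = 30
px0_2 = 320
py0_2 = 200
center_x_3 = 170
center_y_3 = 350
radius_3 = 80
center_x_4 = 250
center_y_4 = 340
radius_4 = 40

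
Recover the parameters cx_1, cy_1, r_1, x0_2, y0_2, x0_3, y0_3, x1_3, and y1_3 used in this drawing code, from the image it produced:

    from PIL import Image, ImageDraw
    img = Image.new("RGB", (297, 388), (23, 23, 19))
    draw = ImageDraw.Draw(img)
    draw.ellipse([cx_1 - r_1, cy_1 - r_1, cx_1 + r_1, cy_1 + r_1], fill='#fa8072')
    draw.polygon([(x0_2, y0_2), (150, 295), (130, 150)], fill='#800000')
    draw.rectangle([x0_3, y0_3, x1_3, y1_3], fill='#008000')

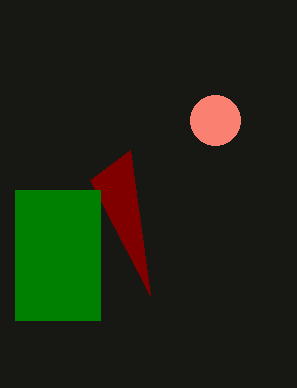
cx_1 = 215, cy_1 = 120, r_1 = 25, x0_2 = 90, y0_2 = 180, x0_3 = 15, y0_3 = 190, x1_3 = 100, y1_3 = 320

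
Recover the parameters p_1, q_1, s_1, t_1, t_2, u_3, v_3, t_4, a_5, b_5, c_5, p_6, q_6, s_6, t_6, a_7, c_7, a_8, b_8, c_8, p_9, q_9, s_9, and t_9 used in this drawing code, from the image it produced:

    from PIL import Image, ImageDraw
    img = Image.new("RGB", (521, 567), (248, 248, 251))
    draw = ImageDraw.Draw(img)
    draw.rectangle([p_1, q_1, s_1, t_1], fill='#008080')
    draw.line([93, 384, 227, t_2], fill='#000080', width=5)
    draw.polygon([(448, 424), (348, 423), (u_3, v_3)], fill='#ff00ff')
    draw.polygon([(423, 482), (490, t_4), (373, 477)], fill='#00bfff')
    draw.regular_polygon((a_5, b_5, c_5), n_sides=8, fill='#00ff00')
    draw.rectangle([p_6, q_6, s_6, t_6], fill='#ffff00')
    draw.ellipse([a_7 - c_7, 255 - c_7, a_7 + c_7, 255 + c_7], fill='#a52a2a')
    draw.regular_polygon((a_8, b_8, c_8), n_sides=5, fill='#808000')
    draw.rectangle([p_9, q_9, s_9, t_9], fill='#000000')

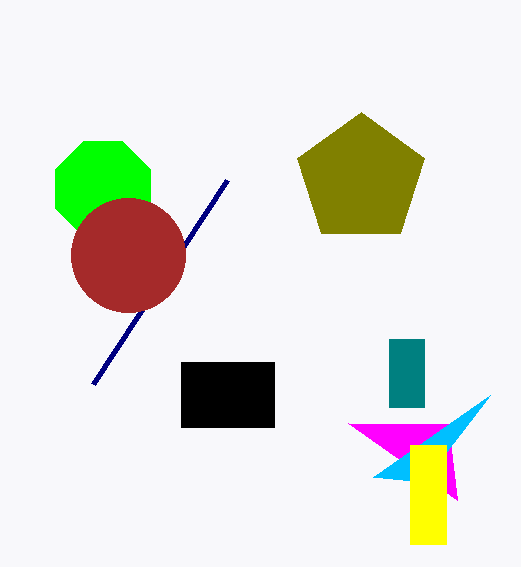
p_1 = 389
q_1 = 339
s_1 = 424
t_1 = 407
t_2 = 180
u_3 = 457
v_3 = 500
t_4 = 395
a_5 = 103
b_5 = 189
c_5 = 51
p_6 = 410
q_6 = 445
s_6 = 446
t_6 = 544
a_7 = 128
c_7 = 57
a_8 = 361
b_8 = 179
c_8 = 67
p_9 = 181
q_9 = 362
s_9 = 274
t_9 = 427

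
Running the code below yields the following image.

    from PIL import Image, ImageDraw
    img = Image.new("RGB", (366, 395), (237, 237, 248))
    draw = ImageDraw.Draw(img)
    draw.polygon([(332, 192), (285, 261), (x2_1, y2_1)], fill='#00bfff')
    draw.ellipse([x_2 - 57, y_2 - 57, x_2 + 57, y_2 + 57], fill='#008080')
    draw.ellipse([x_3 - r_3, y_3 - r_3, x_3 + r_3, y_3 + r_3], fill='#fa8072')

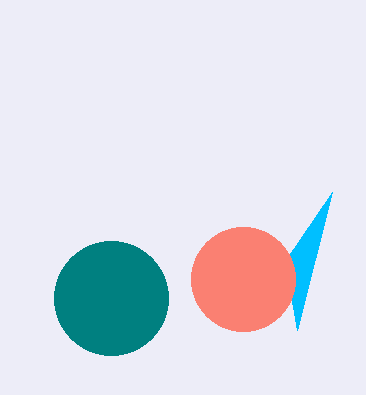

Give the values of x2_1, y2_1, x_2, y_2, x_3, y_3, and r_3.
x2_1 = 297
y2_1 = 330
x_2 = 111
y_2 = 298
x_3 = 243
y_3 = 279
r_3 = 52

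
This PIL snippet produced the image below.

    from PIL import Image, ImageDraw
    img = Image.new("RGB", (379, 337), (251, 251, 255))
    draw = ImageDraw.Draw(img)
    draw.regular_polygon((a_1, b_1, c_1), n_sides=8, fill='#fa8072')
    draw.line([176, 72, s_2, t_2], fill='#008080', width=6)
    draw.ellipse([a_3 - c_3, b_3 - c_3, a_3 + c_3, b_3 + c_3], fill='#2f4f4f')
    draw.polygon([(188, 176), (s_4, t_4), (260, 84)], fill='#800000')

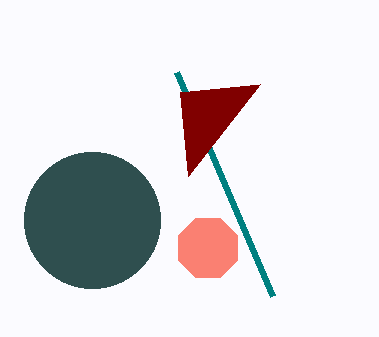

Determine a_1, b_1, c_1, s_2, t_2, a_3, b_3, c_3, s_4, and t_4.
a_1 = 208
b_1 = 248
c_1 = 32
s_2 = 272
t_2 = 296
a_3 = 92
b_3 = 220
c_3 = 68
s_4 = 180
t_4 = 92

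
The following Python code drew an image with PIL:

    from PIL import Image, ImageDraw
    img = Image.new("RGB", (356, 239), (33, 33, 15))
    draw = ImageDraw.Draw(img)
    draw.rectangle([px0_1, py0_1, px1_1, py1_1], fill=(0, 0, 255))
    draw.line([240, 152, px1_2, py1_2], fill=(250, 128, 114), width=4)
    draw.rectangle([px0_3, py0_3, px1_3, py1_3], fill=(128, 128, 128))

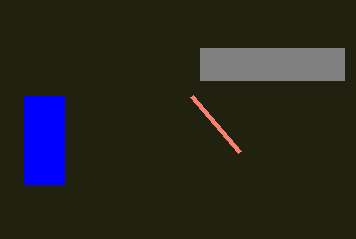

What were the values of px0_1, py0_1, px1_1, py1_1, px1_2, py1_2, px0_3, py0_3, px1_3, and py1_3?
px0_1 = 24; py0_1 = 96; px1_1 = 64; py1_1 = 184; px1_2 = 192; py1_2 = 96; px0_3 = 200; py0_3 = 48; px1_3 = 344; py1_3 = 80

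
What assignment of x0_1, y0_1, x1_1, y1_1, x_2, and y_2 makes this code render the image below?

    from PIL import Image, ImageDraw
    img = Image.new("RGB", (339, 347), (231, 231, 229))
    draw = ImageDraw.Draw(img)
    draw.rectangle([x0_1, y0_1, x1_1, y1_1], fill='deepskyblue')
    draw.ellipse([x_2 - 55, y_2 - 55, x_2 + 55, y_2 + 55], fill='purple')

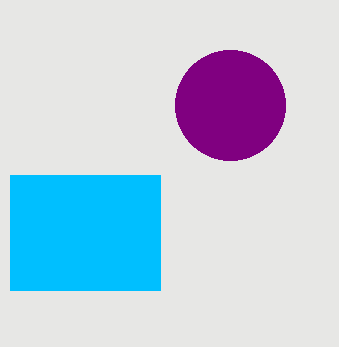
x0_1 = 10, y0_1 = 175, x1_1 = 160, y1_1 = 290, x_2 = 230, y_2 = 105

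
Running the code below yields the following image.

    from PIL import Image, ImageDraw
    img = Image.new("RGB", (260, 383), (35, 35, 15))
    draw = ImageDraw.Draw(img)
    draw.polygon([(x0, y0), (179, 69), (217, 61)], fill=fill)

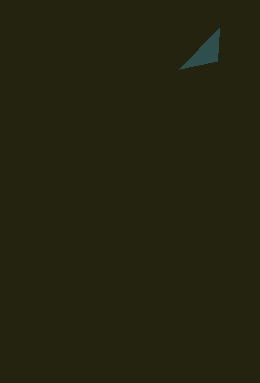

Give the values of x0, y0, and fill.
x0 = 219
y0 = 28
fill = 'darkslategray'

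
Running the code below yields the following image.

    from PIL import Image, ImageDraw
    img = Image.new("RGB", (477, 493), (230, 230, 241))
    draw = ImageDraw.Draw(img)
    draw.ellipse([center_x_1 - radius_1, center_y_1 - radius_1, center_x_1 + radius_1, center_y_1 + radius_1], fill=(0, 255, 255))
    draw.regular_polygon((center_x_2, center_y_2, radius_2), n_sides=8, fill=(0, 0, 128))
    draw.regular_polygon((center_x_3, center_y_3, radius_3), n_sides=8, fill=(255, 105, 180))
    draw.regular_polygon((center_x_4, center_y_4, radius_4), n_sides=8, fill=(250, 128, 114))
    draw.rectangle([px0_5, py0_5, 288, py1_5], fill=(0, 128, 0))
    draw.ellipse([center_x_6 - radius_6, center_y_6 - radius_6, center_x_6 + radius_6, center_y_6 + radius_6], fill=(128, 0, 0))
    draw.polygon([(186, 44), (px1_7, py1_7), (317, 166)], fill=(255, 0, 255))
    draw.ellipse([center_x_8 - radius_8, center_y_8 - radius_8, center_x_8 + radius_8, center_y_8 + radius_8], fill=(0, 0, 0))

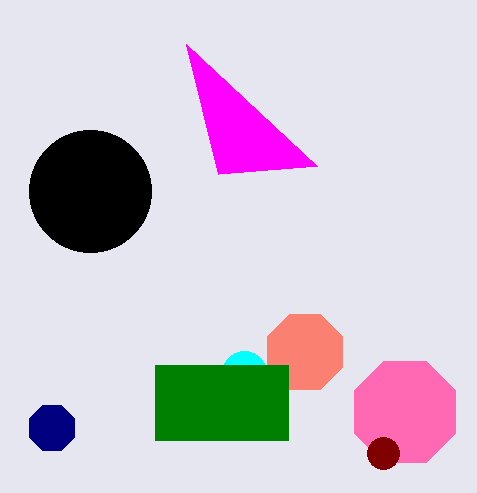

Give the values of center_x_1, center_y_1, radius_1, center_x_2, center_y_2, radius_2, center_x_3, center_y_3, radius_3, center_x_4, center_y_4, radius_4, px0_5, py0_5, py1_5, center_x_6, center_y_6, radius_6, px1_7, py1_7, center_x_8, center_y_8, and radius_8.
center_x_1 = 244
center_y_1 = 373
radius_1 = 22
center_x_2 = 52
center_y_2 = 428
radius_2 = 24
center_x_3 = 405
center_y_3 = 412
radius_3 = 55
center_x_4 = 305
center_y_4 = 352
radius_4 = 41
px0_5 = 155
py0_5 = 365
py1_5 = 440
center_x_6 = 383
center_y_6 = 453
radius_6 = 16
px1_7 = 218
py1_7 = 174
center_x_8 = 90
center_y_8 = 191
radius_8 = 61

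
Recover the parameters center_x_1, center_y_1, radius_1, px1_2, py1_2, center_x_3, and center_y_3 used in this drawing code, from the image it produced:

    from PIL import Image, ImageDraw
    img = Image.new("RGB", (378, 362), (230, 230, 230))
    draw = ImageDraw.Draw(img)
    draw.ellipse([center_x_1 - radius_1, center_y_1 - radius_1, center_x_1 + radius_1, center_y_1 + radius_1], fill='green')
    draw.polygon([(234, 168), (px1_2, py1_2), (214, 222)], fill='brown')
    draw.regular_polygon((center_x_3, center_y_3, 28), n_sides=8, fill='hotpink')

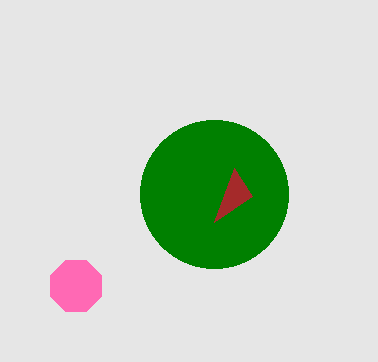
center_x_1 = 214; center_y_1 = 194; radius_1 = 74; px1_2 = 252; py1_2 = 196; center_x_3 = 76; center_y_3 = 286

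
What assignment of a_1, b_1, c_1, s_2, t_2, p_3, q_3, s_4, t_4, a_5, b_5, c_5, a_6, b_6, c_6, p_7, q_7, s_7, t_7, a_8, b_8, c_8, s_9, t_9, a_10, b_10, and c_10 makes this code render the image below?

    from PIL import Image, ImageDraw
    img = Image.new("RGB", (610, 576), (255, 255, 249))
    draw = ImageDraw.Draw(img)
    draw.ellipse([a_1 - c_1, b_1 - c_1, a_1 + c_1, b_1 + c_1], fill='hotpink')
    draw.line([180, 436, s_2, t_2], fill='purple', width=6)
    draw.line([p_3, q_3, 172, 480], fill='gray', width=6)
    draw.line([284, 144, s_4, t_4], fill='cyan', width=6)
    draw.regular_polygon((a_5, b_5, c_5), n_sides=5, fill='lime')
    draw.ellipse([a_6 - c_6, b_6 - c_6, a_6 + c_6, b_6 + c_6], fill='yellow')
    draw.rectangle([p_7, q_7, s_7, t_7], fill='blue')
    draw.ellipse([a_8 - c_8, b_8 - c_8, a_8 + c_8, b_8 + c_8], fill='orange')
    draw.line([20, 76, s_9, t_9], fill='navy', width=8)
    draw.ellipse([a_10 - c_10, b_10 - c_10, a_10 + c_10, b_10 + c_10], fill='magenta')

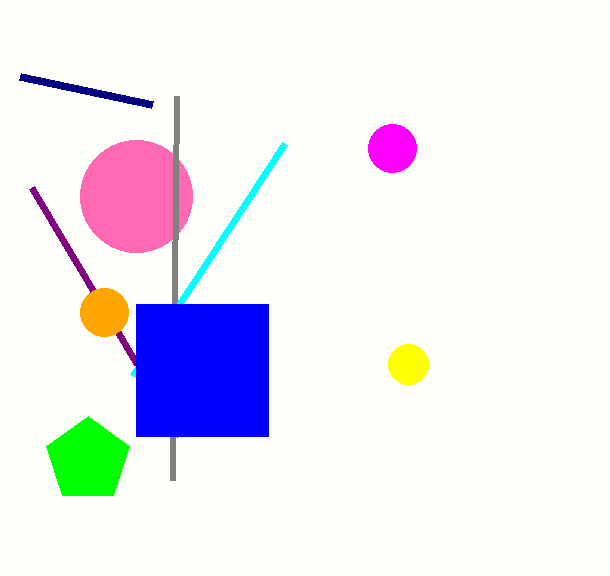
a_1 = 136, b_1 = 196, c_1 = 56, s_2 = 32, t_2 = 188, p_3 = 176, q_3 = 96, s_4 = 132, t_4 = 376, a_5 = 88, b_5 = 460, c_5 = 44, a_6 = 408, b_6 = 364, c_6 = 20, p_7 = 136, q_7 = 304, s_7 = 268, t_7 = 436, a_8 = 104, b_8 = 312, c_8 = 24, s_9 = 152, t_9 = 104, a_10 = 392, b_10 = 148, c_10 = 24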